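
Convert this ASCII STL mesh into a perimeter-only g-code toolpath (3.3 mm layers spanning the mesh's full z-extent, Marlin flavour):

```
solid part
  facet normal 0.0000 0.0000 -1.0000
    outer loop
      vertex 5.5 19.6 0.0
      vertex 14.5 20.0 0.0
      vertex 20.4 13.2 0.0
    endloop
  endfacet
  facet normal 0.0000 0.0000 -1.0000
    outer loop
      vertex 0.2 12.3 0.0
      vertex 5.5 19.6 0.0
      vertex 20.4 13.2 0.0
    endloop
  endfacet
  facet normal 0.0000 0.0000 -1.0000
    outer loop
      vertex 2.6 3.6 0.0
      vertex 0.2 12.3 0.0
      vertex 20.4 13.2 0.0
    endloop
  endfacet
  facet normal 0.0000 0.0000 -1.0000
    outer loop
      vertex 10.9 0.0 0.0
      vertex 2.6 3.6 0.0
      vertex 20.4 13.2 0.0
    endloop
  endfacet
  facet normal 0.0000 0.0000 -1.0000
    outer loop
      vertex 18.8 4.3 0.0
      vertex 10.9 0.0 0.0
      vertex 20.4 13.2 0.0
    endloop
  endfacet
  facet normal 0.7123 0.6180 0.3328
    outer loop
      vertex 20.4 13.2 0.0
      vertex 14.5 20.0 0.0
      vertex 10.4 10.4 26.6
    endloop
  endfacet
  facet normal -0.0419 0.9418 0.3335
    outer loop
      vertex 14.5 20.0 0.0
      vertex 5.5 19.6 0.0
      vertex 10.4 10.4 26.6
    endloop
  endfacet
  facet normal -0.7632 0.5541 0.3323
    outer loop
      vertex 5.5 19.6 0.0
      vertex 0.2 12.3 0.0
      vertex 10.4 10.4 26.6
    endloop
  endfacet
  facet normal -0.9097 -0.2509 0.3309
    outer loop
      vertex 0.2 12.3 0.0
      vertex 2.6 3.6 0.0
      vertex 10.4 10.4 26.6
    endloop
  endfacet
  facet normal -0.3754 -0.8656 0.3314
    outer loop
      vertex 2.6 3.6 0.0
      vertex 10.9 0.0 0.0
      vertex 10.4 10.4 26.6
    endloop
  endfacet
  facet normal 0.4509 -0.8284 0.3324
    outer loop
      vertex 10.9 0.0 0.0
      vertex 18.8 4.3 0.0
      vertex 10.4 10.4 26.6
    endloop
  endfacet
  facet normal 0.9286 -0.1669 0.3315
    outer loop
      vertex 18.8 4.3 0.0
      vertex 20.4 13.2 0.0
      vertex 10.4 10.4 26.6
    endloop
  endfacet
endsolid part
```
; perimeter-only toolpath
G21 ; units = mm
G90 ; absolute positioning
G28 ; home
; layer 1
G0 Z3.3
G0 X19.1 Y12.8
G1 X14.0 Y18.8
G1 X6.1 Y18.5
G1 X1.5 Y12.1
G1 X3.6 Y4.5
G1 X10.8 Y1.3
G1 X17.8 Y5.1
G1 X19.1 Y12.8
; layer 2
G0 Z6.7
G0 X17.9 Y12.5
G1 X13.5 Y17.6
G1 X6.7 Y17.3
G1 X2.8 Y11.8
G1 X4.6 Y5.3
G1 X10.8 Y2.6
G1 X16.7 Y5.8
G1 X17.9 Y12.5
; layer 3
G0 Z10.0
G0 X16.6 Y12.2
G1 X13.0 Y16.4
G1 X7.3 Y16.1
G1 X4.0 Y11.6
G1 X5.5 Y6.2
G1 X10.7 Y3.9
G1 X15.7 Y6.6
G1 X16.6 Y12.2
; layer 4
G0 Z13.3
G0 X15.4 Y11.8
G1 X12.4 Y15.2
G1 X8.0 Y15.0
G1 X5.3 Y11.4
G1 X6.5 Y7.0
G1 X10.7 Y5.2
G1 X14.6 Y7.3
G1 X15.4 Y11.8
; layer 5
G0 Z16.6
G0 X14.1 Y11.4
G1 X11.9 Y14.0
G1 X8.6 Y13.9
G1 X6.6 Y11.1
G1 X7.5 Y7.8
G1 X10.6 Y6.5
G1 X13.6 Y8.1
G1 X14.1 Y11.4
; layer 6
G0 Z20.0
G0 X12.9 Y11.1
G1 X11.4 Y12.8
G1 X9.2 Y12.7
G1 X7.9 Y10.9
G1 X8.5 Y8.7
G1 X10.5 Y7.8
G1 X12.5 Y8.9
G1 X12.9 Y11.1
; layer 7
G0 Z23.3
G0 X11.6 Y10.8
G1 X10.9 Y11.6
G1 X9.8 Y11.6
G1 X9.1 Y10.6
G1 X9.4 Y9.5
G1 X10.5 Y9.1
G1 X11.4 Y9.6
G1 X11.6 Y10.8
M2 ; end

The solid is a regular 7-sided pyramid, base circumscribed radius ≈ 10.4 mm, apex at z ≈ 26.6 mm. Slicing at Δz = 3.3 mm — 8 equal slices spanning the solid's height, so layer i sits at z = i·h/8 — gives 7 non-empty perimeters. Each is a 7-segment closed polygon; G0 lifts to the layer z and rapids to the start vertex, then G1 traces the edges. The cross-section shrinks linearly with z (the slice at the apex is degenerate and omitted).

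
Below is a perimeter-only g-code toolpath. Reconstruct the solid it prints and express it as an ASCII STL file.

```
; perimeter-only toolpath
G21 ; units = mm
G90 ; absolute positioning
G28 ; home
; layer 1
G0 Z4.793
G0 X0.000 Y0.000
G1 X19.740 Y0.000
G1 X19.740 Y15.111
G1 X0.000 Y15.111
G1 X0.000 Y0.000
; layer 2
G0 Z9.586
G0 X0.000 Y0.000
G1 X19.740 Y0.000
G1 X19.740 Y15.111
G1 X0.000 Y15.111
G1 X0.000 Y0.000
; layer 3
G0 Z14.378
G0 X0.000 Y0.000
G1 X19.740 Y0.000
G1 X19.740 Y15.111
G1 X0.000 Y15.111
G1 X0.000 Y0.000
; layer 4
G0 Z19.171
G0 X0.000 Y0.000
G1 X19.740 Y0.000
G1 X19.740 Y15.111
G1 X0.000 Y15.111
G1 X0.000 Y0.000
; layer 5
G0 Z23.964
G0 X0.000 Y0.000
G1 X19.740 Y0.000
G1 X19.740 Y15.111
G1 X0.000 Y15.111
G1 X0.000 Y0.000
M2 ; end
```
solid part
  facet normal 0.0000 0.0000 -1.0000
    outer loop
      vertex 19.740 15.111 0.000
      vertex 19.740 0.000 0.000
      vertex 0.000 0.000 0.000
    endloop
  endfacet
  facet normal 0.0000 0.0000 -1.0000
    outer loop
      vertex 0.000 15.111 0.000
      vertex 19.740 15.111 0.000
      vertex 0.000 0.000 0.000
    endloop
  endfacet
  facet normal 0.0000 0.0000 1.0000
    outer loop
      vertex 0.000 0.000 23.964
      vertex 19.740 0.000 23.964
      vertex 19.740 15.111 23.964
    endloop
  endfacet
  facet normal 0.0000 0.0000 1.0000
    outer loop
      vertex 0.000 0.000 23.964
      vertex 19.740 15.111 23.964
      vertex 0.000 15.111 23.964
    endloop
  endfacet
  facet normal 0.0000 -1.0000 0.0000
    outer loop
      vertex 0.000 0.000 0.000
      vertex 19.740 0.000 0.000
      vertex 19.740 0.000 23.964
    endloop
  endfacet
  facet normal 0.0000 -1.0000 0.0000
    outer loop
      vertex 0.000 0.000 0.000
      vertex 19.740 0.000 23.964
      vertex 0.000 0.000 23.964
    endloop
  endfacet
  facet normal 0.0000 1.0000 0.0000
    outer loop
      vertex 19.740 15.111 23.964
      vertex 19.740 15.111 0.000
      vertex 0.000 15.111 0.000
    endloop
  endfacet
  facet normal 0.0000 1.0000 0.0000
    outer loop
      vertex 0.000 15.111 23.964
      vertex 19.740 15.111 23.964
      vertex 0.000 15.111 0.000
    endloop
  endfacet
  facet normal -1.0000 0.0000 0.0000
    outer loop
      vertex 0.000 15.111 23.964
      vertex 0.000 15.111 0.000
      vertex 0.000 0.000 0.000
    endloop
  endfacet
  facet normal -1.0000 0.0000 0.0000
    outer loop
      vertex 0.000 0.000 23.964
      vertex 0.000 15.111 23.964
      vertex 0.000 0.000 0.000
    endloop
  endfacet
  facet normal 1.0000 0.0000 0.0000
    outer loop
      vertex 19.740 0.000 0.000
      vertex 19.740 15.111 0.000
      vertex 19.740 15.111 23.964
    endloop
  endfacet
  facet normal 1.0000 0.0000 0.0000
    outer loop
      vertex 19.740 0.000 0.000
      vertex 19.740 15.111 23.964
      vertex 19.740 0.000 23.964
    endloop
  endfacet
endsolid part

The G0 Z moves step by Δz≈4.793 mm. Every layer's G1 loop is the same polygon, so the solid is a straight extrusion of it from z=0 to z≈24. Closing with flat bottom and top caps and triangulating gives 12 facets — a rectangular box, roughly 19.7 × 15.1 mm footprint and 24 mm tall.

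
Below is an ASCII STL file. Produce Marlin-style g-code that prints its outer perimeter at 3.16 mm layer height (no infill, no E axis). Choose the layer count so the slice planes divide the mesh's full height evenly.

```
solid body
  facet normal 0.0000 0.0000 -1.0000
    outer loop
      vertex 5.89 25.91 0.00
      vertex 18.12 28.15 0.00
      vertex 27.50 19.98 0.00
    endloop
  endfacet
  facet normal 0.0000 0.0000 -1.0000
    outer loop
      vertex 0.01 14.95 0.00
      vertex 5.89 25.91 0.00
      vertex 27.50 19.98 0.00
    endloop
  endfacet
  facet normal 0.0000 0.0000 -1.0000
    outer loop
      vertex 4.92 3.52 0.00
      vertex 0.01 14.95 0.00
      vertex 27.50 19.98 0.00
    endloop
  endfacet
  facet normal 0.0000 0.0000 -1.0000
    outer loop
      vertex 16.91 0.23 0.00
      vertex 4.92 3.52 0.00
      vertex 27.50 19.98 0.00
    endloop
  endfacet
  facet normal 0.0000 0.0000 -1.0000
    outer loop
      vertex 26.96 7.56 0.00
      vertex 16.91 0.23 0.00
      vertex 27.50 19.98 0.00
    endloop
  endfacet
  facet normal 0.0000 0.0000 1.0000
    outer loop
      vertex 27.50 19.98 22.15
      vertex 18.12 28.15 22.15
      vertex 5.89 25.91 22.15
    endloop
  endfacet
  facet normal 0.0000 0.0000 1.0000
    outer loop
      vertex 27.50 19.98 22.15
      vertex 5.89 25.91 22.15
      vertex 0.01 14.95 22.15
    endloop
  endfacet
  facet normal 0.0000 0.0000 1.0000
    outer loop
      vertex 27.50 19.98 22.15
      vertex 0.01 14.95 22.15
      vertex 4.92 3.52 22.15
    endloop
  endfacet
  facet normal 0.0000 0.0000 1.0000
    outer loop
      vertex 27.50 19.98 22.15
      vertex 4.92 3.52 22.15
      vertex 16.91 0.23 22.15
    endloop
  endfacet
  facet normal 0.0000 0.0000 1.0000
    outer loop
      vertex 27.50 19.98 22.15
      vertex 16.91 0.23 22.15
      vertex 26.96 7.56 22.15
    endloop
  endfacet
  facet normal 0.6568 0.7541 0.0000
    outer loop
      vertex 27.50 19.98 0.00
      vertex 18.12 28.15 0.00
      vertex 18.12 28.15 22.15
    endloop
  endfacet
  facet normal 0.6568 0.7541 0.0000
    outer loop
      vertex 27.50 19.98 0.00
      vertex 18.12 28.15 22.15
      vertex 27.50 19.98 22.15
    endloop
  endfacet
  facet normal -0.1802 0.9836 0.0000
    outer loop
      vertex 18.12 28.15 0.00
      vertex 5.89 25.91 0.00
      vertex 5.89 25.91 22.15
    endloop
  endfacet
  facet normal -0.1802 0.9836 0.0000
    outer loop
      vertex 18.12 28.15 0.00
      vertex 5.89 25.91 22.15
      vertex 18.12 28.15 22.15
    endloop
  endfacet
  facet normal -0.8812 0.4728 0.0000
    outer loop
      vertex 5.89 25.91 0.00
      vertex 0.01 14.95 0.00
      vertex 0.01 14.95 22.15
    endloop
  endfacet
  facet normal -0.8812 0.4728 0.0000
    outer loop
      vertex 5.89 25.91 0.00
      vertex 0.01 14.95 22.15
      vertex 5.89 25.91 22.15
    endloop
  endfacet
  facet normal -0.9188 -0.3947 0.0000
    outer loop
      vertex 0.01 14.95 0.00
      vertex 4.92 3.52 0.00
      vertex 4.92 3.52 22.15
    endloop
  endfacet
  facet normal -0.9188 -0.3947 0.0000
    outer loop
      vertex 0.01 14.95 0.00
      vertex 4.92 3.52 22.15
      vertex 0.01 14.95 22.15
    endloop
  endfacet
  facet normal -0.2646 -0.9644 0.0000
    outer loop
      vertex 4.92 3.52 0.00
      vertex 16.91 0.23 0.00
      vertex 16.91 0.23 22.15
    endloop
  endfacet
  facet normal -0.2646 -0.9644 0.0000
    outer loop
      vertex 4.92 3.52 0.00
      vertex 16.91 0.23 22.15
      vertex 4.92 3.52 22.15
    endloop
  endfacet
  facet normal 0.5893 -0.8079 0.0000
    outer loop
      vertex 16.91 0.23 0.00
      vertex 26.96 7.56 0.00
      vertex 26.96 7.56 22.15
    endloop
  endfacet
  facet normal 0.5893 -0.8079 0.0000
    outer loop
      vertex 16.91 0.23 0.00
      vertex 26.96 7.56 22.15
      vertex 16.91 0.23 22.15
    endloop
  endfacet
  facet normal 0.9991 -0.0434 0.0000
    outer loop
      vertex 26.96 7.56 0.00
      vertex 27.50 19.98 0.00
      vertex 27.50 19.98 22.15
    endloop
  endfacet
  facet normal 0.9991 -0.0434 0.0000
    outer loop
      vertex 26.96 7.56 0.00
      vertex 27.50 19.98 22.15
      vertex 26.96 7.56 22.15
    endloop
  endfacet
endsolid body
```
; perimeter-only toolpath
G21 ; units = mm
G90 ; absolute positioning
G28 ; home
; layer 1
G0 Z3.16
G0 X27.50 Y19.98
G1 X18.12 Y28.15
G1 X5.89 Y25.91
G1 X0.01 Y14.95
G1 X4.92 Y3.52
G1 X16.91 Y0.23
G1 X26.96 Y7.56
G1 X27.50 Y19.98
; layer 2
G0 Z6.33
G0 X27.50 Y19.98
G1 X18.12 Y28.15
G1 X5.89 Y25.91
G1 X0.01 Y14.95
G1 X4.92 Y3.52
G1 X16.91 Y0.23
G1 X26.96 Y7.56
G1 X27.50 Y19.98
; layer 3
G0 Z9.49
G0 X27.50 Y19.98
G1 X18.12 Y28.15
G1 X5.89 Y25.91
G1 X0.01 Y14.95
G1 X4.92 Y3.52
G1 X16.91 Y0.23
G1 X26.96 Y7.56
G1 X27.50 Y19.98
; layer 4
G0 Z12.66
G0 X27.50 Y19.98
G1 X18.12 Y28.15
G1 X5.89 Y25.91
G1 X0.01 Y14.95
G1 X4.92 Y3.52
G1 X16.91 Y0.23
G1 X26.96 Y7.56
G1 X27.50 Y19.98
; layer 5
G0 Z15.82
G0 X27.50 Y19.98
G1 X18.12 Y28.15
G1 X5.89 Y25.91
G1 X0.01 Y14.95
G1 X4.92 Y3.52
G1 X16.91 Y0.23
G1 X26.96 Y7.56
G1 X27.50 Y19.98
; layer 6
G0 Z18.99
G0 X27.50 Y19.98
G1 X18.12 Y28.15
G1 X5.89 Y25.91
G1 X0.01 Y14.95
G1 X4.92 Y3.52
G1 X16.91 Y0.23
G1 X26.96 Y7.56
G1 X27.50 Y19.98
; layer 7
G0 Z22.15
G0 X27.50 Y19.98
G1 X18.12 Y28.15
G1 X5.89 Y25.91
G1 X0.01 Y14.95
G1 X4.92 Y3.52
G1 X16.91 Y0.23
G1 X26.96 Y7.56
G1 X27.50 Y19.98
M2 ; end

The solid is a regular 7-sided prism (a cylinder approximated with 7 flat sides), circumscribed radius ≈ 14.3 mm, height ≈ 22.1 mm. Slicing at Δz = 3.16 mm — 7 equal slices spanning the solid's height, so layer i sits at z = i·h/7 — gives 7 non-empty perimeters. Each is a 7-segment closed polygon; G0 lifts to the layer z and rapids to the start vertex, then G1 traces the edges.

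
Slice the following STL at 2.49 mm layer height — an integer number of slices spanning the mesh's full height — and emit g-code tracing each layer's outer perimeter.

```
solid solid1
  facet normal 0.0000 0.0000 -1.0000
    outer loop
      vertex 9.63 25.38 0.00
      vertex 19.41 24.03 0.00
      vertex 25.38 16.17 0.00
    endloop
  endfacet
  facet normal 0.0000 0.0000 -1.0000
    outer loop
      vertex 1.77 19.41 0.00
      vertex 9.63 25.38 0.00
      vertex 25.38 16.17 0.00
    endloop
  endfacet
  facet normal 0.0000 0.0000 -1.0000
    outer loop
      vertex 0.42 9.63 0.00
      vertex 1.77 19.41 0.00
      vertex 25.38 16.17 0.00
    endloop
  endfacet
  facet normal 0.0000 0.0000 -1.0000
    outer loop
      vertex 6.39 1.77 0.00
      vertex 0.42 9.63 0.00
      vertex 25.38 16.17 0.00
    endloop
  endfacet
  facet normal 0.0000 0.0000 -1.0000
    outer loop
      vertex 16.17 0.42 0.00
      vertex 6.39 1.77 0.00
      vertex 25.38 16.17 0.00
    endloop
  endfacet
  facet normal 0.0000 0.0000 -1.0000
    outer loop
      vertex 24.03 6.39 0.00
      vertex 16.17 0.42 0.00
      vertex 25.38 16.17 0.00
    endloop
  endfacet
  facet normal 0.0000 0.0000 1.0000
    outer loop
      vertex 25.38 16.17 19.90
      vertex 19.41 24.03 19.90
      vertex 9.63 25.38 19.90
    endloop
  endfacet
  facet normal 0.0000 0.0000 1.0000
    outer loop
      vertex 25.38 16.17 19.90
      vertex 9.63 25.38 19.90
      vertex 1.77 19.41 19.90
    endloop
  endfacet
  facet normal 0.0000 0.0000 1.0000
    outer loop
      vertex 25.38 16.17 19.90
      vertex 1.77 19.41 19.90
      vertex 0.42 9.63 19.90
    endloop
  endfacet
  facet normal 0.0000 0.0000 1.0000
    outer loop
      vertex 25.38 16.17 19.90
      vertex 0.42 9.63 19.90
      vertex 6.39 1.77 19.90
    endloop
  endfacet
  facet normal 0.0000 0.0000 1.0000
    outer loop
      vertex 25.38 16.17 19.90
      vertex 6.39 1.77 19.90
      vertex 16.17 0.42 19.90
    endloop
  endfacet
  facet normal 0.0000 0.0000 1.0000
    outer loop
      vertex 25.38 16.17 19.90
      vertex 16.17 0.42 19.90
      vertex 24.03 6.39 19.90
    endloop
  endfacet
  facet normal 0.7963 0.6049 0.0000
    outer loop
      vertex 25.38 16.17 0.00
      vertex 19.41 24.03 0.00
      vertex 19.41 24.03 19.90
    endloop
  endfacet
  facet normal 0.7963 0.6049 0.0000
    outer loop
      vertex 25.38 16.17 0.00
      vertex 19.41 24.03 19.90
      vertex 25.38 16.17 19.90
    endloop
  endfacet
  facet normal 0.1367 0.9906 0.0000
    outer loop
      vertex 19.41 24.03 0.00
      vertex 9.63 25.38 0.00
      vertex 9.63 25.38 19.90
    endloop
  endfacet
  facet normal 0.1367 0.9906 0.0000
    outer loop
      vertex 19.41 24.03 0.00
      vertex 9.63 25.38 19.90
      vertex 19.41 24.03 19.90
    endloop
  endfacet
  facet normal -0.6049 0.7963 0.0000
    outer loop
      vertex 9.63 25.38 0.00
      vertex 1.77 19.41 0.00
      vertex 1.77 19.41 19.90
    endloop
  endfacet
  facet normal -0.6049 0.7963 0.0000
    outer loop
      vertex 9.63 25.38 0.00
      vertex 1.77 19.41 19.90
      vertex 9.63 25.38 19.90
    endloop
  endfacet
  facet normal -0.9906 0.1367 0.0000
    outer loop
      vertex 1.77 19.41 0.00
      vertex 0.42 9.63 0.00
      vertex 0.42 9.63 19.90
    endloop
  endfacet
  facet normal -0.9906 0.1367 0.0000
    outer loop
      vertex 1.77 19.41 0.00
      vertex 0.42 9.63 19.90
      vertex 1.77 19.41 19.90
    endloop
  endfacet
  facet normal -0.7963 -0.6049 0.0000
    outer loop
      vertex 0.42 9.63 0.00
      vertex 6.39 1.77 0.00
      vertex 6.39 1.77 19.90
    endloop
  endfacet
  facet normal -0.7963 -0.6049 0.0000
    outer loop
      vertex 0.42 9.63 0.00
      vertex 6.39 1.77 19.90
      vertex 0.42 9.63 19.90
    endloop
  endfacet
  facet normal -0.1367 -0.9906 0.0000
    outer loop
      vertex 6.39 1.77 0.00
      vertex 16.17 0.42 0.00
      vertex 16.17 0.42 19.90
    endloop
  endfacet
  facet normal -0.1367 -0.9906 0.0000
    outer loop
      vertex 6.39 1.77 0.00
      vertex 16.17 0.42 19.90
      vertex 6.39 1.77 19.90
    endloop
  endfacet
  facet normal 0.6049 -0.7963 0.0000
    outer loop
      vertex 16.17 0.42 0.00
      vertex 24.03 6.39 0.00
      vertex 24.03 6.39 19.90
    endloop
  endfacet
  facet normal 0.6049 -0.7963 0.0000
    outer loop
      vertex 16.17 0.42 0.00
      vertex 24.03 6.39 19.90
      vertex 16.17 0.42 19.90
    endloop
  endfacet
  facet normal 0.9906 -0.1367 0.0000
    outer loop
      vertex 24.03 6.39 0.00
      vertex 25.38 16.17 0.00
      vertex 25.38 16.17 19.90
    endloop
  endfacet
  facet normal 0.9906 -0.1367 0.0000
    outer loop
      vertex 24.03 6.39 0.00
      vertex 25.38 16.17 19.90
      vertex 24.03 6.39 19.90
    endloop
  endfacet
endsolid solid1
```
; perimeter-only toolpath
G21 ; units = mm
G90 ; absolute positioning
G28 ; home
; layer 1
G0 Z2.49
G0 X25.38 Y16.17
G1 X19.41 Y24.03
G1 X9.63 Y25.38
G1 X1.77 Y19.41
G1 X0.42 Y9.63
G1 X6.39 Y1.77
G1 X16.17 Y0.42
G1 X24.03 Y6.39
G1 X25.38 Y16.17
; layer 2
G0 Z4.97
G0 X25.38 Y16.17
G1 X19.41 Y24.03
G1 X9.63 Y25.38
G1 X1.77 Y19.41
G1 X0.42 Y9.63
G1 X6.39 Y1.77
G1 X16.17 Y0.42
G1 X24.03 Y6.39
G1 X25.38 Y16.17
; layer 3
G0 Z7.46
G0 X25.38 Y16.17
G1 X19.41 Y24.03
G1 X9.63 Y25.38
G1 X1.77 Y19.41
G1 X0.42 Y9.63
G1 X6.39 Y1.77
G1 X16.17 Y0.42
G1 X24.03 Y6.39
G1 X25.38 Y16.17
; layer 4
G0 Z9.95
G0 X25.38 Y16.17
G1 X19.41 Y24.03
G1 X9.63 Y25.38
G1 X1.77 Y19.41
G1 X0.42 Y9.63
G1 X6.39 Y1.77
G1 X16.17 Y0.42
G1 X24.03 Y6.39
G1 X25.38 Y16.17
; layer 5
G0 Z12.44
G0 X25.38 Y16.17
G1 X19.41 Y24.03
G1 X9.63 Y25.38
G1 X1.77 Y19.41
G1 X0.42 Y9.63
G1 X6.39 Y1.77
G1 X16.17 Y0.42
G1 X24.03 Y6.39
G1 X25.38 Y16.17
; layer 6
G0 Z14.92
G0 X25.38 Y16.17
G1 X19.41 Y24.03
G1 X9.63 Y25.38
G1 X1.77 Y19.41
G1 X0.42 Y9.63
G1 X6.39 Y1.77
G1 X16.17 Y0.42
G1 X24.03 Y6.39
G1 X25.38 Y16.17
; layer 7
G0 Z17.41
G0 X25.38 Y16.17
G1 X19.41 Y24.03
G1 X9.63 Y25.38
G1 X1.77 Y19.41
G1 X0.42 Y9.63
G1 X6.39 Y1.77
G1 X16.17 Y0.42
G1 X24.03 Y6.39
G1 X25.38 Y16.17
; layer 8
G0 Z19.90
G0 X25.38 Y16.17
G1 X19.41 Y24.03
G1 X9.63 Y25.38
G1 X1.77 Y19.41
G1 X0.42 Y9.63
G1 X6.39 Y1.77
G1 X16.17 Y0.42
G1 X24.03 Y6.39
G1 X25.38 Y16.17
M2 ; end

The solid is a regular 8-sided prism (a cylinder approximated with 8 flat sides), circumscribed radius ≈ 12.9 mm, height ≈ 19.9 mm. Slicing at Δz = 2.49 mm — 8 equal slices spanning the solid's height, so layer i sits at z = i·h/8 — gives 8 non-empty perimeters. Each is a 8-segment closed polygon; G0 lifts to the layer z and rapids to the start vertex, then G1 traces the edges.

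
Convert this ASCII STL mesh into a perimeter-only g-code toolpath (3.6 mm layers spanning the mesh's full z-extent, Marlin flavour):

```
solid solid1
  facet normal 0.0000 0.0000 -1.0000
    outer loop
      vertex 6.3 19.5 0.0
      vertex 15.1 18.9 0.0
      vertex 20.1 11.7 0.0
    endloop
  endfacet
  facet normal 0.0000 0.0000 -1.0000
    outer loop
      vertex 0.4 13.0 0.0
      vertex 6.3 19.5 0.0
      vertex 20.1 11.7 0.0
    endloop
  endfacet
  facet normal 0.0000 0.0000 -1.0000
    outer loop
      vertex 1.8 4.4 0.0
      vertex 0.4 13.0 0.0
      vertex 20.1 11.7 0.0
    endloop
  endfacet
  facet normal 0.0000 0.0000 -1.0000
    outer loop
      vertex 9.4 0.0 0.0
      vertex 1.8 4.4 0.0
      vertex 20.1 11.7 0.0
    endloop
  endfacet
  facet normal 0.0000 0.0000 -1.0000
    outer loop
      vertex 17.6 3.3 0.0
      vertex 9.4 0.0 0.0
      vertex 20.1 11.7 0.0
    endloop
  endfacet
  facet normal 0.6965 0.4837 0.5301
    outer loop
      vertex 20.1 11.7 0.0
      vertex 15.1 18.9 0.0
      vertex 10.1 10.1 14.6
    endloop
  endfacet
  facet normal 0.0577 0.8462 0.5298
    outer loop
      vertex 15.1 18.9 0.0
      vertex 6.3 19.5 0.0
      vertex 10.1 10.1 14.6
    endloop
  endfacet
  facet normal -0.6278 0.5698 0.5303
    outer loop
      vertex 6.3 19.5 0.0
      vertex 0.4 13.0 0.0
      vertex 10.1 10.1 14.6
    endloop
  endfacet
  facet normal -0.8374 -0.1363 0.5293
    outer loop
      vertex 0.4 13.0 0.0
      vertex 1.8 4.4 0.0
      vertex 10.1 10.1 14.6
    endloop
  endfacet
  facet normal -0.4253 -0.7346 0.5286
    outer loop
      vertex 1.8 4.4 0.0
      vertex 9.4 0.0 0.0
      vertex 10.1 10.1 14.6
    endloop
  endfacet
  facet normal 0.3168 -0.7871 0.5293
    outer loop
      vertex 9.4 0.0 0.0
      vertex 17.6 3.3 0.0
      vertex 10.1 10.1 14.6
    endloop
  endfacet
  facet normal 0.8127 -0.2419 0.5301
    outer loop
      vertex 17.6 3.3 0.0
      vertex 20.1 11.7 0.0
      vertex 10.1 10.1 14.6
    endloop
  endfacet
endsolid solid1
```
; perimeter-only toolpath
G21 ; units = mm
G90 ; absolute positioning
G28 ; home
; layer 1
G0 Z3.6
G0 X17.6 Y11.3
G1 X13.8 Y16.7
G1 X7.2 Y17.1
G1 X2.8 Y12.3
G1 X3.9 Y5.8
G1 X9.6 Y2.5
G1 X15.7 Y5.0
G1 X17.6 Y11.3
; layer 2
G0 Z7.3
G0 X15.1 Y10.9
G1 X12.6 Y14.5
G1 X8.2 Y14.8
G1 X5.2 Y11.6
G1 X6.0 Y7.2
G1 X9.8 Y5.0
G1 X13.9 Y6.7
G1 X15.1 Y10.9
; layer 3
G0 Z10.9
G0 X12.6 Y10.5
G1 X11.3 Y12.3
G1 X9.1 Y12.4
G1 X7.7 Y10.8
G1 X8.0 Y8.7
G1 X9.9 Y7.6
G1 X12.0 Y8.4
G1 X12.6 Y10.5
M2 ; end

The solid is a regular 7-sided pyramid, base circumscribed radius ≈ 10.1 mm, apex at z ≈ 14.6 mm. Slicing at Δz = 3.6 mm — 4 equal slices spanning the solid's height, so layer i sits at z = i·h/4 — gives 3 non-empty perimeters. Each is a 7-segment closed polygon; G0 lifts to the layer z and rapids to the start vertex, then G1 traces the edges. The cross-section shrinks linearly with z (the slice at the apex is degenerate and omitted).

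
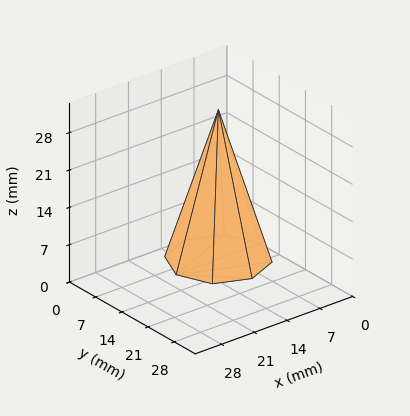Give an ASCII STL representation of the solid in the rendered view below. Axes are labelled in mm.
Reading the render: the shape is a regular 8-sided pyramid, base circumscribed radius ≈ 9 mm, apex at z ≈ 28 mm (dimensions read to the nearest mm from the axis ticks). For the STL, each face is triangulated and given an outward normal.

solid part
  facet normal 0.0000 0.0000 -1.0000
    outer loop
      vertex 9.00 18.00 0.00
      vertex 15.36 15.36 0.00
      vertex 18.00 9.00 0.00
    endloop
  endfacet
  facet normal 0.0000 0.0000 -1.0000
    outer loop
      vertex 2.64 15.36 0.00
      vertex 9.00 18.00 0.00
      vertex 18.00 9.00 0.00
    endloop
  endfacet
  facet normal 0.0000 0.0000 -1.0000
    outer loop
      vertex 0.00 9.00 0.00
      vertex 2.64 15.36 0.00
      vertex 18.00 9.00 0.00
    endloop
  endfacet
  facet normal 0.0000 0.0000 -1.0000
    outer loop
      vertex 2.64 2.64 0.00
      vertex 0.00 9.00 0.00
      vertex 18.00 9.00 0.00
    endloop
  endfacet
  facet normal 0.0000 0.0000 -1.0000
    outer loop
      vertex 9.00 0.00 0.00
      vertex 2.64 2.64 0.00
      vertex 18.00 9.00 0.00
    endloop
  endfacet
  facet normal 0.0000 0.0000 -1.0000
    outer loop
      vertex 15.36 2.64 0.00
      vertex 9.00 0.00 0.00
      vertex 18.00 9.00 0.00
    endloop
  endfacet
  facet normal 0.8854 0.3675 0.2846
    outer loop
      vertex 18.00 9.00 0.00
      vertex 15.36 15.36 0.00
      vertex 9.00 9.00 28.00
    endloop
  endfacet
  facet normal 0.3675 0.8854 0.2846
    outer loop
      vertex 15.36 15.36 0.00
      vertex 9.00 18.00 0.00
      vertex 9.00 9.00 28.00
    endloop
  endfacet
  facet normal -0.3675 0.8854 0.2846
    outer loop
      vertex 9.00 18.00 0.00
      vertex 2.64 15.36 0.00
      vertex 9.00 9.00 28.00
    endloop
  endfacet
  facet normal -0.8854 0.3675 0.2846
    outer loop
      vertex 2.64 15.36 0.00
      vertex 0.00 9.00 0.00
      vertex 9.00 9.00 28.00
    endloop
  endfacet
  facet normal -0.8854 -0.3675 0.2846
    outer loop
      vertex 0.00 9.00 0.00
      vertex 2.64 2.64 0.00
      vertex 9.00 9.00 28.00
    endloop
  endfacet
  facet normal -0.3675 -0.8854 0.2846
    outer loop
      vertex 2.64 2.64 0.00
      vertex 9.00 0.00 0.00
      vertex 9.00 9.00 28.00
    endloop
  endfacet
  facet normal 0.3675 -0.8854 0.2846
    outer loop
      vertex 9.00 0.00 0.00
      vertex 15.36 2.64 0.00
      vertex 9.00 9.00 28.00
    endloop
  endfacet
  facet normal 0.8854 -0.3675 0.2846
    outer loop
      vertex 15.36 2.64 0.00
      vertex 18.00 9.00 0.00
      vertex 9.00 9.00 28.00
    endloop
  endfacet
endsolid part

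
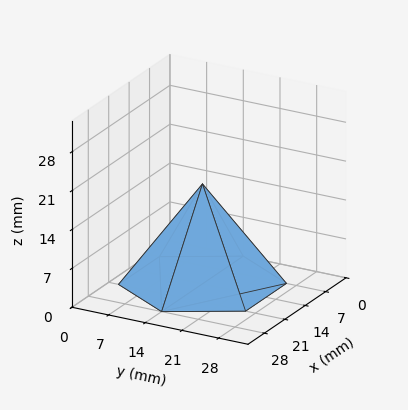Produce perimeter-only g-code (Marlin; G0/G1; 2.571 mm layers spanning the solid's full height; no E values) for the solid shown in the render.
Reading the render: the shape is a regular 6-sided pyramid, base circumscribed radius ≈ 14 mm, apex at z ≈ 18 mm (dimensions read to the nearest mm from the axis ticks). For the g-code, the solid's height is divided into equal slices at the stated Δz and each level perimeter traced with G1 moves after a G0 lift.

; perimeter-only toolpath
G21 ; units = mm
G90 ; absolute positioning
G28 ; home
; layer 1
G0 Z2.571
G0 X26.000 Y14.000
G1 X20.000 Y24.392
G1 X8.000 Y24.392
G1 X2.000 Y14.000
G1 X8.000 Y3.608
G1 X20.000 Y3.608
G1 X26.000 Y14.000
; layer 2
G0 Z5.143
G0 X24.000 Y14.000
G1 X19.000 Y22.660
G1 X9.000 Y22.660
G1 X4.000 Y14.000
G1 X9.000 Y5.340
G1 X19.000 Y5.340
G1 X24.000 Y14.000
; layer 3
G0 Z7.714
G0 X22.000 Y14.000
G1 X18.000 Y20.928
G1 X10.000 Y20.928
G1 X6.000 Y14.000
G1 X10.000 Y7.072
G1 X18.000 Y7.072
G1 X22.000 Y14.000
; layer 4
G0 Z10.286
G0 X20.000 Y14.000
G1 X17.000 Y19.196
G1 X11.000 Y19.196
G1 X8.000 Y14.000
G1 X11.000 Y8.804
G1 X17.000 Y8.804
G1 X20.000 Y14.000
; layer 5
G0 Z12.857
G0 X18.000 Y14.000
G1 X16.000 Y17.464
G1 X12.000 Y17.464
G1 X10.000 Y14.000
G1 X12.000 Y10.536
G1 X16.000 Y10.536
G1 X18.000 Y14.000
; layer 6
G0 Z15.429
G0 X16.000 Y14.000
G1 X15.000 Y15.732
G1 X13.000 Y15.732
G1 X12.000 Y14.000
G1 X13.000 Y12.268
G1 X15.000 Y12.268
G1 X16.000 Y14.000
M2 ; end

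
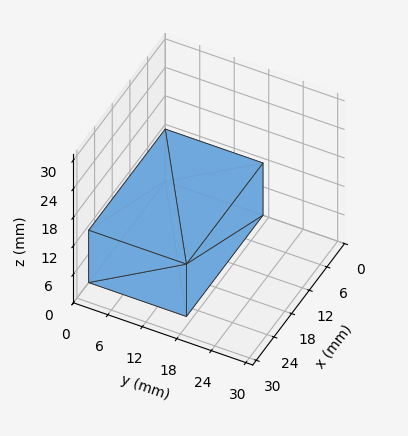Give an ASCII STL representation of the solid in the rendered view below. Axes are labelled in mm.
Reading the render: the shape is a rectangular box, roughly 26 × 17 mm footprint and 11 mm tall (dimensions read to the nearest mm from the axis ticks). For the STL, each face is triangulated and given an outward normal.

solid part
  facet normal 0.0000 0.0000 -1.0000
    outer loop
      vertex 26.000 17.000 0.000
      vertex 26.000 0.000 0.000
      vertex 0.000 0.000 0.000
    endloop
  endfacet
  facet normal 0.0000 0.0000 -1.0000
    outer loop
      vertex 0.000 17.000 0.000
      vertex 26.000 17.000 0.000
      vertex 0.000 0.000 0.000
    endloop
  endfacet
  facet normal 0.0000 0.0000 1.0000
    outer loop
      vertex 0.000 0.000 11.000
      vertex 26.000 0.000 11.000
      vertex 26.000 17.000 11.000
    endloop
  endfacet
  facet normal 0.0000 0.0000 1.0000
    outer loop
      vertex 0.000 0.000 11.000
      vertex 26.000 17.000 11.000
      vertex 0.000 17.000 11.000
    endloop
  endfacet
  facet normal 0.0000 -1.0000 0.0000
    outer loop
      vertex 0.000 0.000 0.000
      vertex 26.000 0.000 0.000
      vertex 26.000 0.000 11.000
    endloop
  endfacet
  facet normal 0.0000 -1.0000 0.0000
    outer loop
      vertex 0.000 0.000 0.000
      vertex 26.000 0.000 11.000
      vertex 0.000 0.000 11.000
    endloop
  endfacet
  facet normal 0.0000 1.0000 0.0000
    outer loop
      vertex 26.000 17.000 11.000
      vertex 26.000 17.000 0.000
      vertex 0.000 17.000 0.000
    endloop
  endfacet
  facet normal 0.0000 1.0000 0.0000
    outer loop
      vertex 0.000 17.000 11.000
      vertex 26.000 17.000 11.000
      vertex 0.000 17.000 0.000
    endloop
  endfacet
  facet normal -1.0000 0.0000 0.0000
    outer loop
      vertex 0.000 17.000 11.000
      vertex 0.000 17.000 0.000
      vertex 0.000 0.000 0.000
    endloop
  endfacet
  facet normal -1.0000 0.0000 0.0000
    outer loop
      vertex 0.000 0.000 11.000
      vertex 0.000 17.000 11.000
      vertex 0.000 0.000 0.000
    endloop
  endfacet
  facet normal 1.0000 0.0000 0.0000
    outer loop
      vertex 26.000 0.000 0.000
      vertex 26.000 17.000 0.000
      vertex 26.000 17.000 11.000
    endloop
  endfacet
  facet normal 1.0000 0.0000 0.0000
    outer loop
      vertex 26.000 0.000 0.000
      vertex 26.000 17.000 11.000
      vertex 26.000 0.000 11.000
    endloop
  endfacet
endsolid part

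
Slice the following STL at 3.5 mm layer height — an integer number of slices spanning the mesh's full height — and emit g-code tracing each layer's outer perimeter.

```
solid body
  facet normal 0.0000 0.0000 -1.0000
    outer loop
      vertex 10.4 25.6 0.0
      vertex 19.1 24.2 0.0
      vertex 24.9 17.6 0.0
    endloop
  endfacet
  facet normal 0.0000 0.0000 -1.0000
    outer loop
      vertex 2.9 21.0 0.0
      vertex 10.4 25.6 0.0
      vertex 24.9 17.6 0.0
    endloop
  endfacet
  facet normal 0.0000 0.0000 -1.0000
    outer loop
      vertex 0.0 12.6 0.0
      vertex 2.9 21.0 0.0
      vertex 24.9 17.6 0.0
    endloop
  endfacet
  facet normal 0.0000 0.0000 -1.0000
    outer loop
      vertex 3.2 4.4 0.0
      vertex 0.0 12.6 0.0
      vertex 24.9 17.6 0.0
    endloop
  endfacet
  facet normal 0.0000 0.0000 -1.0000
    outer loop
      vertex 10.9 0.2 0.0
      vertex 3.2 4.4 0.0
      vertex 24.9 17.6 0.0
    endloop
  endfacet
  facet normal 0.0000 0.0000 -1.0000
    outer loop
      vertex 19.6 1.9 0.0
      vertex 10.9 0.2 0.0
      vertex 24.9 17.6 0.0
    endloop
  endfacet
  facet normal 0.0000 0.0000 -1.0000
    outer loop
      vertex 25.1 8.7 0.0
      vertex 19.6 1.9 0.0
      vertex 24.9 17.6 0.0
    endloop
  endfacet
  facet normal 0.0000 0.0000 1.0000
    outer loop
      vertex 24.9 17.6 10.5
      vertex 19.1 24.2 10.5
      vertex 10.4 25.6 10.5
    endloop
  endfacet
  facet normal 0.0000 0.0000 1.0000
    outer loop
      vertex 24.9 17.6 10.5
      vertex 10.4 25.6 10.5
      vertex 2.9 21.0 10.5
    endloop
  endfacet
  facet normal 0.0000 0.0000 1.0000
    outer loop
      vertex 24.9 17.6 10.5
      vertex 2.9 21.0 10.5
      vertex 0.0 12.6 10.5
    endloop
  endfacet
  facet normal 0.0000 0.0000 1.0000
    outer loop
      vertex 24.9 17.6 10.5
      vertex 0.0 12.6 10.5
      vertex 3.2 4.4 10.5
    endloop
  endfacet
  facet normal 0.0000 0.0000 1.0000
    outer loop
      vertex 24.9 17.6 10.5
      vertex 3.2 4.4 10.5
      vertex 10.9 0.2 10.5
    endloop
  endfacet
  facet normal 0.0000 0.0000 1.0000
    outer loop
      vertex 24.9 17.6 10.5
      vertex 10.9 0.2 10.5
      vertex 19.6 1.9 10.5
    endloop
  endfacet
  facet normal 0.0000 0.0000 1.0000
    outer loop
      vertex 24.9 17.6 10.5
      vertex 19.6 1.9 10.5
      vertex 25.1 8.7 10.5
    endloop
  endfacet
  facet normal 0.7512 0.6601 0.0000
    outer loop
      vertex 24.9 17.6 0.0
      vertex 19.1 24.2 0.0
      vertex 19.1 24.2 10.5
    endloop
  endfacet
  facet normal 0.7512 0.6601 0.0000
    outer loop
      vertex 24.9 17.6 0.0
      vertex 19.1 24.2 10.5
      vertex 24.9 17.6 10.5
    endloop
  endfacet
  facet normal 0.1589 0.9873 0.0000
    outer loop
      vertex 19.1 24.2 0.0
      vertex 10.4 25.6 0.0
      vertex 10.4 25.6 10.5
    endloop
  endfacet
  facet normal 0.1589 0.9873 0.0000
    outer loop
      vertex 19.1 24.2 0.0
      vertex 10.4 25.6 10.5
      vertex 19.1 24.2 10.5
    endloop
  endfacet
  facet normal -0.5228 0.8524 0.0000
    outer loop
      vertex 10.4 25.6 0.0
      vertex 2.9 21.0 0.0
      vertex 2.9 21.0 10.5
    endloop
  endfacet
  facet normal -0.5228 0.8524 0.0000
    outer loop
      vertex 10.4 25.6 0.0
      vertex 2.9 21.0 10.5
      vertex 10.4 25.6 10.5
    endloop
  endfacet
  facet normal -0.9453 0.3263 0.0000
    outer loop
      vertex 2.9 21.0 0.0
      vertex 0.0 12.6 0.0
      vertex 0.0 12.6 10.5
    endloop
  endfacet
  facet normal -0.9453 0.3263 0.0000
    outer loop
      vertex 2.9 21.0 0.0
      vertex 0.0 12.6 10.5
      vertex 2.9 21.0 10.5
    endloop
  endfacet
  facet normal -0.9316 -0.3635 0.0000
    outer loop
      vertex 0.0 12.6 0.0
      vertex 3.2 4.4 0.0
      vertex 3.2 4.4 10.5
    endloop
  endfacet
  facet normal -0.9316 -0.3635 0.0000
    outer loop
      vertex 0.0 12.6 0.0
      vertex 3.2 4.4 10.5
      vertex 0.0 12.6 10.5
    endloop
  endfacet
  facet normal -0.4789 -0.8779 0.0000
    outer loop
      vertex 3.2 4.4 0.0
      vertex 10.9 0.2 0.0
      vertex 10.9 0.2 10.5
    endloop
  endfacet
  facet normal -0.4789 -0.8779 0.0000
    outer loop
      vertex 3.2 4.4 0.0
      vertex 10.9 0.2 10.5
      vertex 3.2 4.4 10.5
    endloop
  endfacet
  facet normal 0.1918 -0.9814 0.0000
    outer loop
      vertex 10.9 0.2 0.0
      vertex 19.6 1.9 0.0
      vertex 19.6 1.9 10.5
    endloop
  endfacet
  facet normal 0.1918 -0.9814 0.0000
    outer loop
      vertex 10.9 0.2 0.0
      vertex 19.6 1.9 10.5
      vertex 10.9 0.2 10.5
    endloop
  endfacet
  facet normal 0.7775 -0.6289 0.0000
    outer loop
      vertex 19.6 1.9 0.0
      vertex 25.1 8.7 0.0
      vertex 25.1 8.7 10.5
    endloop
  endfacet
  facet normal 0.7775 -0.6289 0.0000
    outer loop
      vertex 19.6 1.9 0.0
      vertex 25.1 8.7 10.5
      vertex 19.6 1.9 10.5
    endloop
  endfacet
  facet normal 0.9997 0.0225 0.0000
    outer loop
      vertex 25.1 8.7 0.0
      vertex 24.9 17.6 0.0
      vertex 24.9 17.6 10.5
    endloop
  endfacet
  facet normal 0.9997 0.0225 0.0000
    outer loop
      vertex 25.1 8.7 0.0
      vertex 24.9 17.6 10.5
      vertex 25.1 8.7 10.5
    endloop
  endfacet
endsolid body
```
; perimeter-only toolpath
G21 ; units = mm
G90 ; absolute positioning
G28 ; home
; layer 1
G0 Z3.5
G0 X24.9 Y17.6
G1 X19.1 Y24.2
G1 X10.4 Y25.6
G1 X2.9 Y21.0
G1 X0.0 Y12.6
G1 X3.2 Y4.4
G1 X10.9 Y0.2
G1 X19.6 Y1.9
G1 X25.1 Y8.7
G1 X24.9 Y17.6
; layer 2
G0 Z7.0
G0 X24.9 Y17.6
G1 X19.1 Y24.2
G1 X10.4 Y25.6
G1 X2.9 Y21.0
G1 X0.0 Y12.6
G1 X3.2 Y4.4
G1 X10.9 Y0.2
G1 X19.6 Y1.9
G1 X25.1 Y8.7
G1 X24.9 Y17.6
; layer 3
G0 Z10.5
G0 X24.9 Y17.6
G1 X19.1 Y24.2
G1 X10.4 Y25.6
G1 X2.9 Y21.0
G1 X0.0 Y12.6
G1 X3.2 Y4.4
G1 X10.9 Y0.2
G1 X19.6 Y1.9
G1 X25.1 Y8.7
G1 X24.9 Y17.6
M2 ; end

The solid is a regular 9-sided prism (a cylinder approximated with 9 flat sides), circumscribed radius ≈ 12.9 mm, height ≈ 10.5 mm. Slicing at Δz = 3.5 mm — 3 equal slices spanning the solid's height, so layer i sits at z = i·h/3 — gives 3 non-empty perimeters. Each is a 9-segment closed polygon; G0 lifts to the layer z and rapids to the start vertex, then G1 traces the edges.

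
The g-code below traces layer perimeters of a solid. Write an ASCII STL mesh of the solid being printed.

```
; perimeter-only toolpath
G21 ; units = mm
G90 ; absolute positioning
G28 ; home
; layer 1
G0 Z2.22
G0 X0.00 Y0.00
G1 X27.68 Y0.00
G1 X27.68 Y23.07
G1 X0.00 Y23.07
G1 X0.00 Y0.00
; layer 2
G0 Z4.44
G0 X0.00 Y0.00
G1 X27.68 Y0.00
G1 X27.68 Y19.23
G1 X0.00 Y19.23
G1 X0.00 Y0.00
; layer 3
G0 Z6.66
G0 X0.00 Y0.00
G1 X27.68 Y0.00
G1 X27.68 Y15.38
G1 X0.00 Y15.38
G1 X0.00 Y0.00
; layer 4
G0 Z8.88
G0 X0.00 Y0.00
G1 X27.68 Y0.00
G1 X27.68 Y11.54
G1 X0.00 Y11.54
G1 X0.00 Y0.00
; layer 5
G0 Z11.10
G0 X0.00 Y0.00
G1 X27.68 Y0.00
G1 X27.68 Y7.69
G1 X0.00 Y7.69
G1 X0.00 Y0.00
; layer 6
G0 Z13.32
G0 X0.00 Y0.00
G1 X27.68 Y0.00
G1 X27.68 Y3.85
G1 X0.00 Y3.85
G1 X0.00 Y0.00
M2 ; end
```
solid part
  facet normal 0.0000 0.0000 -1.0000
    outer loop
      vertex 27.68 26.92 0.00
      vertex 27.68 0.00 0.00
      vertex 0.00 0.00 0.00
    endloop
  endfacet
  facet normal 0.0000 0.0000 -1.0000
    outer loop
      vertex 0.00 26.92 0.00
      vertex 27.68 26.92 0.00
      vertex 0.00 0.00 0.00
    endloop
  endfacet
  facet normal 0.0000 -1.0000 0.0000
    outer loop
      vertex 0.00 0.00 0.00
      vertex 27.68 0.00 0.00
      vertex 27.68 0.00 15.54
    endloop
  endfacet
  facet normal 0.0000 -1.0000 0.0000
    outer loop
      vertex 0.00 0.00 0.00
      vertex 27.68 0.00 15.54
      vertex 0.00 0.00 15.54
    endloop
  endfacet
  facet normal 0.0000 0.4999 0.8661
    outer loop
      vertex 0.00 0.00 15.54
      vertex 27.68 0.00 15.54
      vertex 27.68 26.92 0.00
    endloop
  endfacet
  facet normal 0.0000 0.4999 0.8661
    outer loop
      vertex 0.00 0.00 15.54
      vertex 27.68 26.92 0.00
      vertex 0.00 26.92 0.00
    endloop
  endfacet
  facet normal -1.0000 0.0000 0.0000
    outer loop
      vertex 0.00 0.00 15.54
      vertex 0.00 26.92 0.00
      vertex 0.00 0.00 0.00
    endloop
  endfacet
  facet normal 1.0000 0.0000 0.0000
    outer loop
      vertex 27.68 0.00 0.00
      vertex 27.68 26.92 0.00
      vertex 27.68 0.00 15.54
    endloop
  endfacet
endsolid part

The G0 Z moves step by Δz≈2.22 mm. The G1 loops shrink linearly with z, so the solid tapers from its base footprint up to z≈15.5. Closing with a flat bottom cap and the tapered top and triangulating gives 8 facets — a wedge (ramp): 27.7 × 26.9 mm base, rising to 15.5 mm along the y=0 edge and sloping linearly to z=0 at y=26.9.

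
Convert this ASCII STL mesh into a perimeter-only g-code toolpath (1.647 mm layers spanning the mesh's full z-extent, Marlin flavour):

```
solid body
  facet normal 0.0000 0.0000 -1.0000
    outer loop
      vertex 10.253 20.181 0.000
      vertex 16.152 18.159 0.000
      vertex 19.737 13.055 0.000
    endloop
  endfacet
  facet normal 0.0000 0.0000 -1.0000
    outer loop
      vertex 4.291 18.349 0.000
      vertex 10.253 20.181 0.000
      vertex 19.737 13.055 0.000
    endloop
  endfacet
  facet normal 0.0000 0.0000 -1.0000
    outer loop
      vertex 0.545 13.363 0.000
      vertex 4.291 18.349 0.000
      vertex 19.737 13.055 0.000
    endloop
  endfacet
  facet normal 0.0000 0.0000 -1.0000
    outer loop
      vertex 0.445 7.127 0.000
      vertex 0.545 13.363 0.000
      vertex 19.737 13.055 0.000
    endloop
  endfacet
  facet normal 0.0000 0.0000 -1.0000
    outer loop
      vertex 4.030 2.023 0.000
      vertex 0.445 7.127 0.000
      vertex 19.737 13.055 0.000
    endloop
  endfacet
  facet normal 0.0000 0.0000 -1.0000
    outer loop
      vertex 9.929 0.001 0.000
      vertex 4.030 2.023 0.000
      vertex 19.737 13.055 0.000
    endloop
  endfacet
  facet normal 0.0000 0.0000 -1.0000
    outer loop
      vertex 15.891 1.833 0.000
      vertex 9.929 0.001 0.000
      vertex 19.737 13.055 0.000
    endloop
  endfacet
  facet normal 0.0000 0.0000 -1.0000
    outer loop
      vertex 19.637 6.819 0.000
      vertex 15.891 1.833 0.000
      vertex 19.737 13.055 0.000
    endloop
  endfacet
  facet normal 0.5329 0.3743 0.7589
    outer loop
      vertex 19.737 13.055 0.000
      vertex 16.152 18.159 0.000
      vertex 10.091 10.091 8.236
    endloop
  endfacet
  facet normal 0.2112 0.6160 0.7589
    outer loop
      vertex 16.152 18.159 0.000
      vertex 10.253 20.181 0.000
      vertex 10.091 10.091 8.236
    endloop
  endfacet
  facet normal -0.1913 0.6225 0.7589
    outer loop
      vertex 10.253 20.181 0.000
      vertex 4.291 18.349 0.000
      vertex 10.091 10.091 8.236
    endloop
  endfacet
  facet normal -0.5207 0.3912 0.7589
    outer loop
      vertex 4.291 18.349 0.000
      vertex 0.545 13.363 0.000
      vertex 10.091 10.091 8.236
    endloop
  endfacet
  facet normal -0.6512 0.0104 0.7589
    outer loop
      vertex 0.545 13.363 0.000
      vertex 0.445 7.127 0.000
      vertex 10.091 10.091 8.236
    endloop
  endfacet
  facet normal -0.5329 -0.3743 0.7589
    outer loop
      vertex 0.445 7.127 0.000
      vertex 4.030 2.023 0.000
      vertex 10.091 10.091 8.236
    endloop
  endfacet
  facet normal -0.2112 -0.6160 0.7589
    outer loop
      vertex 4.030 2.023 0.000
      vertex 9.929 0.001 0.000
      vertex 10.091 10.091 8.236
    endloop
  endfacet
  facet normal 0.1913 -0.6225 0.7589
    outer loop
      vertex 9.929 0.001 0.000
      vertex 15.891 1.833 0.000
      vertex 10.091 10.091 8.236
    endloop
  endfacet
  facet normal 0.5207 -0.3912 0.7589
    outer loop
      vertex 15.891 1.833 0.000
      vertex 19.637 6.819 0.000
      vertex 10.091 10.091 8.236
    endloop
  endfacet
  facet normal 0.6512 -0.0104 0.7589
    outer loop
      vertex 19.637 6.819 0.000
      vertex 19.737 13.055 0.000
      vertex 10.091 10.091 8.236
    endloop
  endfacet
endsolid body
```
; perimeter-only toolpath
G21 ; units = mm
G90 ; absolute positioning
G28 ; home
; layer 1
G0 Z1.647
G0 X17.808 Y12.462
G1 X14.940 Y16.545
G1 X10.221 Y18.163
G1 X5.451 Y16.697
G1 X2.454 Y12.709
G1 X2.374 Y7.720
G1 X5.242 Y3.637
G1 X9.961 Y2.019
G1 X14.731 Y3.485
G1 X17.728 Y7.473
G1 X17.808 Y12.462
; layer 2
G0 Z3.294
G0 X15.879 Y11.869
G1 X13.728 Y14.932
G1 X10.188 Y16.145
G1 X6.611 Y15.046
G1 X4.363 Y12.054
G1 X4.303 Y8.313
G1 X6.454 Y5.250
G1 X9.994 Y4.037
G1 X13.571 Y5.136
G1 X15.819 Y8.128
G1 X15.879 Y11.869
; layer 3
G0 Z4.942
G0 X13.949 Y11.277
G1 X12.515 Y13.318
G1 X10.156 Y14.127
G1 X7.771 Y13.394
G1 X6.273 Y11.400
G1 X6.233 Y8.905
G1 X7.667 Y6.864
G1 X10.026 Y6.055
G1 X12.411 Y6.788
G1 X13.909 Y8.782
G1 X13.949 Y11.277
; layer 4
G0 Z6.589
G0 X12.020 Y10.684
G1 X11.303 Y11.705
G1 X10.123 Y12.109
G1 X8.931 Y11.743
G1 X8.182 Y10.745
G1 X8.162 Y9.498
G1 X8.879 Y8.477
G1 X10.059 Y8.073
G1 X11.251 Y8.439
G1 X12.000 Y9.437
G1 X12.020 Y10.684
M2 ; end

The solid is a regular 10-sided pyramid, base circumscribed radius ≈ 10.1 mm, apex at z ≈ 8.24 mm. Slicing at Δz = 1.647 mm — 5 equal slices spanning the solid's height, so layer i sits at z = i·h/5 — gives 4 non-empty perimeters. Each is a 10-segment closed polygon; G0 lifts to the layer z and rapids to the start vertex, then G1 traces the edges. The cross-section shrinks linearly with z (the slice at the apex is degenerate and omitted).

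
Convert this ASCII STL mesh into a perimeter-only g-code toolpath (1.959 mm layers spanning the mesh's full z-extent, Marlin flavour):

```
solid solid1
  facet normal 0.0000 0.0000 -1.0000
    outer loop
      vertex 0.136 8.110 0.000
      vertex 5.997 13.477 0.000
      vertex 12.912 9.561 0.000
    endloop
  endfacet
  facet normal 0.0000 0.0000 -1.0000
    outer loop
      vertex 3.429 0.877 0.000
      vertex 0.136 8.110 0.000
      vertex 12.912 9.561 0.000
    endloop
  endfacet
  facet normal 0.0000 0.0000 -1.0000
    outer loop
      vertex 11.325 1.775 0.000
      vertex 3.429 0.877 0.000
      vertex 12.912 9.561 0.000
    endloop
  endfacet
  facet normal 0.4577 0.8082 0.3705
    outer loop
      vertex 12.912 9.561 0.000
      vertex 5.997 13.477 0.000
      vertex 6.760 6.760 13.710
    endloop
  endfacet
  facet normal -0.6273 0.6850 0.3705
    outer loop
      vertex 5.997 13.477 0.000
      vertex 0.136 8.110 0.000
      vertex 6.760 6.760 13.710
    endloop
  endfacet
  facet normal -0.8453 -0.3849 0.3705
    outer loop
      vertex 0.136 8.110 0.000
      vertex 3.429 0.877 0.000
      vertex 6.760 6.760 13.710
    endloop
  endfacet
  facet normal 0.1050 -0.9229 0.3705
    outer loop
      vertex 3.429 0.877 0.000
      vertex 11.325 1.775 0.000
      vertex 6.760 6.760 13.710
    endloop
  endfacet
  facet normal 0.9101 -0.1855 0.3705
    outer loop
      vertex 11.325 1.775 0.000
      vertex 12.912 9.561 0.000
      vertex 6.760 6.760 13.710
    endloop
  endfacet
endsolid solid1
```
; perimeter-only toolpath
G21 ; units = mm
G90 ; absolute positioning
G28 ; home
; layer 1
G0 Z1.959
G0 X12.033 Y9.161
G1 X6.106 Y12.517
G1 X1.082 Y7.917
G1 X3.905 Y1.717
G1 X10.673 Y2.487
G1 X12.033 Y9.161
; layer 2
G0 Z3.917
G0 X11.154 Y8.761
G1 X6.215 Y11.558
G1 X2.029 Y7.724
G1 X4.381 Y2.558
G1 X10.021 Y3.199
G1 X11.154 Y8.761
; layer 3
G0 Z5.876
G0 X10.275 Y8.361
G1 X6.324 Y10.598
G1 X2.975 Y7.531
G1 X4.857 Y3.398
G1 X9.369 Y3.911
G1 X10.275 Y8.361
; layer 4
G0 Z7.834
G0 X9.397 Y7.960
G1 X6.433 Y9.639
G1 X3.921 Y7.339
G1 X5.332 Y4.239
G1 X8.716 Y4.624
G1 X9.397 Y7.960
; layer 5
G0 Z9.793
G0 X8.518 Y7.560
G1 X6.542 Y8.679
G1 X4.867 Y7.146
G1 X5.808 Y5.079
G1 X8.064 Y5.336
G1 X8.518 Y7.560
; layer 6
G0 Z11.751
G0 X7.639 Y7.160
G1 X6.651 Y7.720
G1 X5.814 Y6.953
G1 X6.284 Y5.920
G1 X7.412 Y6.048
G1 X7.639 Y7.160
M2 ; end

The solid is a regular 5-sided pyramid, base circumscribed radius ≈ 6.76 mm, apex at z ≈ 13.7 mm. Slicing at Δz = 1.959 mm — 7 equal slices spanning the solid's height, so layer i sits at z = i·h/7 — gives 6 non-empty perimeters. Each is a 5-segment closed polygon; G0 lifts to the layer z and rapids to the start vertex, then G1 traces the edges. The cross-section shrinks linearly with z (the slice at the apex is degenerate and omitted).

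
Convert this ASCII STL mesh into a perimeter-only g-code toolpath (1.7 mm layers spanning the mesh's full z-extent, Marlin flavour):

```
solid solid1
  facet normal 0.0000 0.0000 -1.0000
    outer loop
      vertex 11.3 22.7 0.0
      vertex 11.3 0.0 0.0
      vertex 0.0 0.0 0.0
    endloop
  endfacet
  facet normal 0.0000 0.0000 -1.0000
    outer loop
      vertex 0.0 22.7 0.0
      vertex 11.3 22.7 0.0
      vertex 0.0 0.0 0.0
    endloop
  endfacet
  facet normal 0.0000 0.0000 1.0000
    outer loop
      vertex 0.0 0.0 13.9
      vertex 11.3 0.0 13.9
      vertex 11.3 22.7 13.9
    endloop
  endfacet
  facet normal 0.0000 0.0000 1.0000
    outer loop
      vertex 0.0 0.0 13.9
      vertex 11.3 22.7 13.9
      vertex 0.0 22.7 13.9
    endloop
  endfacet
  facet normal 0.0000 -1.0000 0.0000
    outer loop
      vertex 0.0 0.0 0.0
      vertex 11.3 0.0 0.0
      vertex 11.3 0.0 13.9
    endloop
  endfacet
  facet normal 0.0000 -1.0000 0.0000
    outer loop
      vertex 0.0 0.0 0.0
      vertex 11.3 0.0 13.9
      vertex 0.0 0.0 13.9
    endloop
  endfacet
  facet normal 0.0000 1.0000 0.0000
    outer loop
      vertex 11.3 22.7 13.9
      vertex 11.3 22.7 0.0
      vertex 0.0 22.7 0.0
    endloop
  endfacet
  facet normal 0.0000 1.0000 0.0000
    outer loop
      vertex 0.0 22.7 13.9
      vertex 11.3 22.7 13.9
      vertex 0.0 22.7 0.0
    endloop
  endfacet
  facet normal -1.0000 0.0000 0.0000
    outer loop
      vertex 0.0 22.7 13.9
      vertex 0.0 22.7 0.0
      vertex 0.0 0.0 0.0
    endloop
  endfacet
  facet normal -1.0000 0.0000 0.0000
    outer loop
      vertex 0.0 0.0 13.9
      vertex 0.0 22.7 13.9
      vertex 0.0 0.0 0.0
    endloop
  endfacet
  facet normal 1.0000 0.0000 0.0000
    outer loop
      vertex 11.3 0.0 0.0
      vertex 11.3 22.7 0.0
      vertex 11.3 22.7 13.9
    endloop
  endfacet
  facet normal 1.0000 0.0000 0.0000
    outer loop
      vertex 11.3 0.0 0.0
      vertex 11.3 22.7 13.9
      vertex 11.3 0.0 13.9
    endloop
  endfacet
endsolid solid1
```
; perimeter-only toolpath
G21 ; units = mm
G90 ; absolute positioning
G28 ; home
; layer 1
G0 Z1.7
G0 X0.0 Y0.0
G1 X11.3 Y0.0
G1 X11.3 Y22.7
G1 X0.0 Y22.7
G1 X0.0 Y0.0
; layer 2
G0 Z3.5
G0 X0.0 Y0.0
G1 X11.3 Y0.0
G1 X11.3 Y22.7
G1 X0.0 Y22.7
G1 X0.0 Y0.0
; layer 3
G0 Z5.2
G0 X0.0 Y0.0
G1 X11.3 Y0.0
G1 X11.3 Y22.7
G1 X0.0 Y22.7
G1 X0.0 Y0.0
; layer 4
G0 Z7.0
G0 X0.0 Y0.0
G1 X11.3 Y0.0
G1 X11.3 Y22.7
G1 X0.0 Y22.7
G1 X0.0 Y0.0
; layer 5
G0 Z8.7
G0 X0.0 Y0.0
G1 X11.3 Y0.0
G1 X11.3 Y22.7
G1 X0.0 Y22.7
G1 X0.0 Y0.0
; layer 6
G0 Z10.4
G0 X0.0 Y0.0
G1 X11.3 Y0.0
G1 X11.3 Y22.7
G1 X0.0 Y22.7
G1 X0.0 Y0.0
; layer 7
G0 Z12.2
G0 X0.0 Y0.0
G1 X11.3 Y0.0
G1 X11.3 Y22.7
G1 X0.0 Y22.7
G1 X0.0 Y0.0
; layer 8
G0 Z13.9
G0 X0.0 Y0.0
G1 X11.3 Y0.0
G1 X11.3 Y22.7
G1 X0.0 Y22.7
G1 X0.0 Y0.0
M2 ; end

The solid is a rectangular box, roughly 11.3 × 22.7 mm footprint and 13.9 mm tall. Slicing at Δz = 1.7 mm — 8 equal slices spanning the solid's height, so layer i sits at z = i·h/8 — gives 8 non-empty perimeters. Each is a 4-segment closed polygon; G0 lifts to the layer z and rapids to the start vertex, then G1 traces the edges.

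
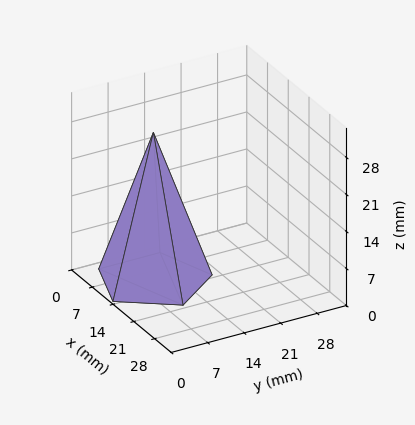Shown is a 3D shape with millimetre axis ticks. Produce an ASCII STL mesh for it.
Reading the render: the shape is a regular 5-sided pyramid, base circumscribed radius ≈ 10 mm, apex at z ≈ 28 mm (dimensions read to the nearest mm from the axis ticks). For the STL, each face is triangulated and given an outward normal.

solid part
  facet normal 0.0000 0.0000 -1.0000
    outer loop
      vertex 1.91 15.88 0.00
      vertex 13.09 19.51 0.00
      vertex 20.00 10.00 0.00
    endloop
  endfacet
  facet normal 0.0000 0.0000 -1.0000
    outer loop
      vertex 1.91 4.12 0.00
      vertex 1.91 15.88 0.00
      vertex 20.00 10.00 0.00
    endloop
  endfacet
  facet normal 0.0000 0.0000 -1.0000
    outer loop
      vertex 13.09 0.49 0.00
      vertex 1.91 4.12 0.00
      vertex 20.00 10.00 0.00
    endloop
  endfacet
  facet normal 0.7772 0.5647 0.2776
    outer loop
      vertex 20.00 10.00 0.00
      vertex 13.09 19.51 0.00
      vertex 10.00 10.00 28.00
    endloop
  endfacet
  facet normal -0.2967 0.9137 0.2776
    outer loop
      vertex 13.09 19.51 0.00
      vertex 1.91 15.88 0.00
      vertex 10.00 10.00 28.00
    endloop
  endfacet
  facet normal -0.9607 0.0000 0.2776
    outer loop
      vertex 1.91 15.88 0.00
      vertex 1.91 4.12 0.00
      vertex 10.00 10.00 28.00
    endloop
  endfacet
  facet normal -0.2967 -0.9137 0.2776
    outer loop
      vertex 1.91 4.12 0.00
      vertex 13.09 0.49 0.00
      vertex 10.00 10.00 28.00
    endloop
  endfacet
  facet normal 0.7772 -0.5647 0.2776
    outer loop
      vertex 13.09 0.49 0.00
      vertex 20.00 10.00 0.00
      vertex 10.00 10.00 28.00
    endloop
  endfacet
endsolid part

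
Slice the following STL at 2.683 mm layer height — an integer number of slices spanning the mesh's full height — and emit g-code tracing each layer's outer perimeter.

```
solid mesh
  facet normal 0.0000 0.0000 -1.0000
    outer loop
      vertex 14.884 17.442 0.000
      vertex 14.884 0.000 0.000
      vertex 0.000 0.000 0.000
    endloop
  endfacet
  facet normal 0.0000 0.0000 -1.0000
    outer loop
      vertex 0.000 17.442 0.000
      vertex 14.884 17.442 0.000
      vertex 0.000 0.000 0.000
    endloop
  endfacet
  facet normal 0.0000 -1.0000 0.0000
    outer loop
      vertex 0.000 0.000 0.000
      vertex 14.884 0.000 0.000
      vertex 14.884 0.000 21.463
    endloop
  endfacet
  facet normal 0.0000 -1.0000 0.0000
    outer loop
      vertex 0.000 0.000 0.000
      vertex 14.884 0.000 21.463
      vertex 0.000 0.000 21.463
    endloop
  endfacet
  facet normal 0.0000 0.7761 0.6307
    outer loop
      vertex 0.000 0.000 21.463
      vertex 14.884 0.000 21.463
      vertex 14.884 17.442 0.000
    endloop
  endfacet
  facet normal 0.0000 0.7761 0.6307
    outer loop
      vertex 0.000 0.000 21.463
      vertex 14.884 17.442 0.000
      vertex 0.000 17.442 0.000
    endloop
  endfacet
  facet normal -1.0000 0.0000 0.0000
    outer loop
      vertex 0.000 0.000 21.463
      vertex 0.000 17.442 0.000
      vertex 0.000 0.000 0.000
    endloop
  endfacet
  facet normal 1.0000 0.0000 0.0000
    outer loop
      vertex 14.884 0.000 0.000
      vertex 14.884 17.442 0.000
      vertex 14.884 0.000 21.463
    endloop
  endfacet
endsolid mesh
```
; perimeter-only toolpath
G21 ; units = mm
G90 ; absolute positioning
G28 ; home
; layer 1
G0 Z2.683
G0 X0.000 Y0.000
G1 X14.884 Y0.000
G1 X14.884 Y15.262
G1 X0.000 Y15.262
G1 X0.000 Y0.000
; layer 2
G0 Z5.366
G0 X0.000 Y0.000
G1 X14.884 Y0.000
G1 X14.884 Y13.082
G1 X0.000 Y13.082
G1 X0.000 Y0.000
; layer 3
G0 Z8.049
G0 X0.000 Y0.000
G1 X14.884 Y0.000
G1 X14.884 Y10.901
G1 X0.000 Y10.901
G1 X0.000 Y0.000
; layer 4
G0 Z10.732
G0 X0.000 Y0.000
G1 X14.884 Y0.000
G1 X14.884 Y8.721
G1 X0.000 Y8.721
G1 X0.000 Y0.000
; layer 5
G0 Z13.414
G0 X0.000 Y0.000
G1 X14.884 Y0.000
G1 X14.884 Y6.541
G1 X0.000 Y6.541
G1 X0.000 Y0.000
; layer 6
G0 Z16.097
G0 X0.000 Y0.000
G1 X14.884 Y0.000
G1 X14.884 Y4.360
G1 X0.000 Y4.360
G1 X0.000 Y0.000
; layer 7
G0 Z18.780
G0 X0.000 Y0.000
G1 X14.884 Y0.000
G1 X14.884 Y2.180
G1 X0.000 Y2.180
G1 X0.000 Y0.000
M2 ; end

The solid is a wedge (ramp): 14.9 × 17.4 mm base, rising to 21.5 mm along the y=0 edge and sloping linearly to z=0 at y=17.4. Slicing at Δz = 2.683 mm — 8 equal slices spanning the solid's height, so layer i sits at z = i·h/8 — gives 7 non-empty perimeters. Each is a 4-segment closed polygon; G0 lifts to the layer z and rapids to the start vertex, then G1 traces the edges. The cross-section shrinks linearly with z (the slice at the apex is degenerate and omitted).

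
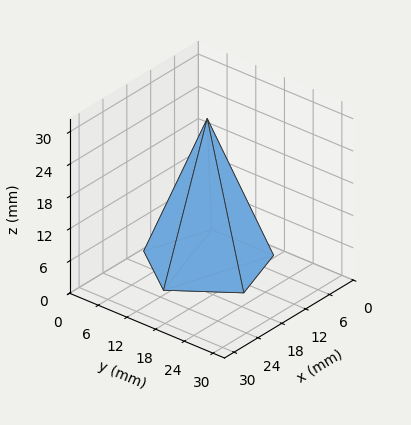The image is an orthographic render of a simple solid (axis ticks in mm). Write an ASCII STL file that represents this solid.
Reading the render: the shape is a regular 5-sided pyramid, base circumscribed radius ≈ 11 mm, apex at z ≈ 27 mm (dimensions read to the nearest mm from the axis ticks). For the STL, each face is triangulated and given an outward normal.

solid part
  facet normal 0.0000 0.0000 -1.0000
    outer loop
      vertex 2.10 17.47 0.00
      vertex 14.40 21.46 0.00
      vertex 22.00 11.00 0.00
    endloop
  endfacet
  facet normal 0.0000 0.0000 -1.0000
    outer loop
      vertex 2.10 4.53 0.00
      vertex 2.10 17.47 0.00
      vertex 22.00 11.00 0.00
    endloop
  endfacet
  facet normal 0.0000 0.0000 -1.0000
    outer loop
      vertex 14.40 0.54 0.00
      vertex 2.10 4.53 0.00
      vertex 22.00 11.00 0.00
    endloop
  endfacet
  facet normal 0.7683 0.5583 0.3130
    outer loop
      vertex 22.00 11.00 0.00
      vertex 14.40 21.46 0.00
      vertex 11.00 11.00 27.00
    endloop
  endfacet
  facet normal -0.2930 0.9034 0.3131
    outer loop
      vertex 14.40 21.46 0.00
      vertex 2.10 17.47 0.00
      vertex 11.00 11.00 27.00
    endloop
  endfacet
  facet normal -0.9497 0.0000 0.3131
    outer loop
      vertex 2.10 17.47 0.00
      vertex 2.10 4.53 0.00
      vertex 11.00 11.00 27.00
    endloop
  endfacet
  facet normal -0.2930 -0.9034 0.3131
    outer loop
      vertex 2.10 4.53 0.00
      vertex 14.40 0.54 0.00
      vertex 11.00 11.00 27.00
    endloop
  endfacet
  facet normal 0.7683 -0.5583 0.3130
    outer loop
      vertex 14.40 0.54 0.00
      vertex 22.00 11.00 0.00
      vertex 11.00 11.00 27.00
    endloop
  endfacet
endsolid part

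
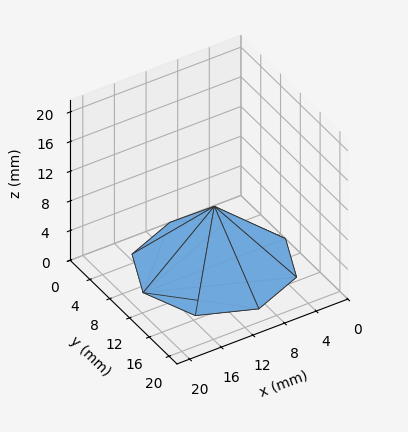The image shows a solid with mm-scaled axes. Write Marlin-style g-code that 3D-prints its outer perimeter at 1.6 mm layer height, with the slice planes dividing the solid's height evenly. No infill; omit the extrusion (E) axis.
Reading the render: the shape is a regular 8-sided pyramid, base circumscribed radius ≈ 9 mm, apex at z ≈ 8 mm (dimensions read to the nearest mm from the axis ticks). For the g-code, the solid's height is divided into equal slices at the stated Δz and each level perimeter traced with G1 moves after a G0 lift.

; perimeter-only toolpath
G21 ; units = mm
G90 ; absolute positioning
G28 ; home
; layer 1
G0 Z1.6
G0 X16.2 Y9.0
G1 X14.1 Y14.1
G1 X9.0 Y16.2
G1 X3.9 Y14.1
G1 X1.8 Y9.0
G1 X3.9 Y3.9
G1 X9.0 Y1.8
G1 X14.1 Y3.9
G1 X16.2 Y9.0
; layer 2
G0 Z3.2
G0 X14.4 Y9.0
G1 X12.8 Y12.8
G1 X9.0 Y14.4
G1 X5.2 Y12.8
G1 X3.6 Y9.0
G1 X5.2 Y5.2
G1 X9.0 Y3.6
G1 X12.8 Y5.2
G1 X14.4 Y9.0
; layer 3
G0 Z4.8
G0 X12.6 Y9.0
G1 X11.6 Y11.6
G1 X9.0 Y12.6
G1 X6.4 Y11.6
G1 X5.4 Y9.0
G1 X6.4 Y6.4
G1 X9.0 Y5.4
G1 X11.6 Y6.4
G1 X12.6 Y9.0
; layer 4
G0 Z6.4
G0 X10.8 Y9.0
G1 X10.3 Y10.3
G1 X9.0 Y10.8
G1 X7.7 Y10.3
G1 X7.2 Y9.0
G1 X7.7 Y7.7
G1 X9.0 Y7.2
G1 X10.3 Y7.7
G1 X10.8 Y9.0
M2 ; end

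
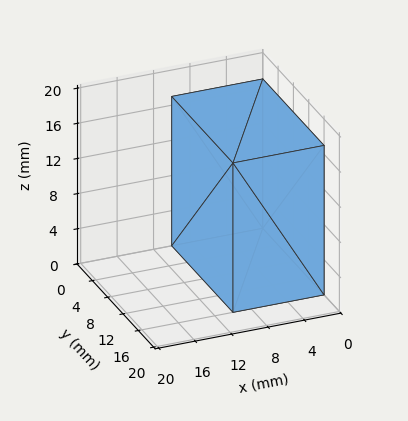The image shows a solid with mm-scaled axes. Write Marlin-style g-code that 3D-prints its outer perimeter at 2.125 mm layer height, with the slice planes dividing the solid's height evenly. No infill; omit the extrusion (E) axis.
Reading the render: the shape is a rectangular box, roughly 10 × 16 mm footprint and 17 mm tall (dimensions read to the nearest mm from the axis ticks). For the g-code, the solid's height is divided into equal slices at the stated Δz and each level perimeter traced with G1 moves after a G0 lift.

; perimeter-only toolpath
G21 ; units = mm
G90 ; absolute positioning
G28 ; home
; layer 1
G0 Z2.125
G0 X0.000 Y0.000
G1 X10.000 Y0.000
G1 X10.000 Y16.000
G1 X0.000 Y16.000
G1 X0.000 Y0.000
; layer 2
G0 Z4.250
G0 X0.000 Y0.000
G1 X10.000 Y0.000
G1 X10.000 Y16.000
G1 X0.000 Y16.000
G1 X0.000 Y0.000
; layer 3
G0 Z6.375
G0 X0.000 Y0.000
G1 X10.000 Y0.000
G1 X10.000 Y16.000
G1 X0.000 Y16.000
G1 X0.000 Y0.000
; layer 4
G0 Z8.500
G0 X0.000 Y0.000
G1 X10.000 Y0.000
G1 X10.000 Y16.000
G1 X0.000 Y16.000
G1 X0.000 Y0.000
; layer 5
G0 Z10.625
G0 X0.000 Y0.000
G1 X10.000 Y0.000
G1 X10.000 Y16.000
G1 X0.000 Y16.000
G1 X0.000 Y0.000
; layer 6
G0 Z12.750
G0 X0.000 Y0.000
G1 X10.000 Y0.000
G1 X10.000 Y16.000
G1 X0.000 Y16.000
G1 X0.000 Y0.000
; layer 7
G0 Z14.875
G0 X0.000 Y0.000
G1 X10.000 Y0.000
G1 X10.000 Y16.000
G1 X0.000 Y16.000
G1 X0.000 Y0.000
; layer 8
G0 Z17.000
G0 X0.000 Y0.000
G1 X10.000 Y0.000
G1 X10.000 Y16.000
G1 X0.000 Y16.000
G1 X0.000 Y0.000
M2 ; end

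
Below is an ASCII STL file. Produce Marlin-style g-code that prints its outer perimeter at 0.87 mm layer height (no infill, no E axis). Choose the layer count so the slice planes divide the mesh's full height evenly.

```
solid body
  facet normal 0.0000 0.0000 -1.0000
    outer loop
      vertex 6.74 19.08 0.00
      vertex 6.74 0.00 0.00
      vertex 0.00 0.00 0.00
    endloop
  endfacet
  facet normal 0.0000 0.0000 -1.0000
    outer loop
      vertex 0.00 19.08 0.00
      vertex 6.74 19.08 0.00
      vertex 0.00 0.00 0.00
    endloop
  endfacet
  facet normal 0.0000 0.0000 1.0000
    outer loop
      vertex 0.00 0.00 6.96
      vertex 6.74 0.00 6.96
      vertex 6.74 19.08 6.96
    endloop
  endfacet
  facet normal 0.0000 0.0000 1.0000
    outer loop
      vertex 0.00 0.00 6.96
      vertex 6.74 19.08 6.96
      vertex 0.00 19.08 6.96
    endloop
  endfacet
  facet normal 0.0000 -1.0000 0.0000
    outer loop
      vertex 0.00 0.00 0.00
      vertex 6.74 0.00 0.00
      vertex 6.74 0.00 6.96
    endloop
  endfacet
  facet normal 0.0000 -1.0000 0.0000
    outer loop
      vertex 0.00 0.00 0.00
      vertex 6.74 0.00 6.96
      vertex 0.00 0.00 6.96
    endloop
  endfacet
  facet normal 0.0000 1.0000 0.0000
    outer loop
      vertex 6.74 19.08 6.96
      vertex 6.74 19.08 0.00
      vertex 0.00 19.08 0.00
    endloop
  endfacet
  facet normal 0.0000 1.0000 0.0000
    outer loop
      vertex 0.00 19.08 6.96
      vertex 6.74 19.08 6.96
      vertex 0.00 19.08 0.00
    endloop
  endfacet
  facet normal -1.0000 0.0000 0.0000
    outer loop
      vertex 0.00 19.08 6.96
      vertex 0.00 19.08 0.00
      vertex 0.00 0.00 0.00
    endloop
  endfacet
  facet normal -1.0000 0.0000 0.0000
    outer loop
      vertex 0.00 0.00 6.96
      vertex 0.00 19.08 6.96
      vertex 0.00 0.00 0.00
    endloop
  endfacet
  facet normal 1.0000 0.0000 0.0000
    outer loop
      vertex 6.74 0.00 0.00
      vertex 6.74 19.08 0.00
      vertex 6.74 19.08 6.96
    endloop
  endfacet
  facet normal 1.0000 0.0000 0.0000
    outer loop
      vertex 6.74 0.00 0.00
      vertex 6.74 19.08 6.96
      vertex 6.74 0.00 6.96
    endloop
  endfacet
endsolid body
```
; perimeter-only toolpath
G21 ; units = mm
G90 ; absolute positioning
G28 ; home
; layer 1
G0 Z0.87
G0 X0.00 Y0.00
G1 X6.74 Y0.00
G1 X6.74 Y19.08
G1 X0.00 Y19.08
G1 X0.00 Y0.00
; layer 2
G0 Z1.74
G0 X0.00 Y0.00
G1 X6.74 Y0.00
G1 X6.74 Y19.08
G1 X0.00 Y19.08
G1 X0.00 Y0.00
; layer 3
G0 Z2.61
G0 X0.00 Y0.00
G1 X6.74 Y0.00
G1 X6.74 Y19.08
G1 X0.00 Y19.08
G1 X0.00 Y0.00
; layer 4
G0 Z3.48
G0 X0.00 Y0.00
G1 X6.74 Y0.00
G1 X6.74 Y19.08
G1 X0.00 Y19.08
G1 X0.00 Y0.00
; layer 5
G0 Z4.35
G0 X0.00 Y0.00
G1 X6.74 Y0.00
G1 X6.74 Y19.08
G1 X0.00 Y19.08
G1 X0.00 Y0.00
; layer 6
G0 Z5.22
G0 X0.00 Y0.00
G1 X6.74 Y0.00
G1 X6.74 Y19.08
G1 X0.00 Y19.08
G1 X0.00 Y0.00
; layer 7
G0 Z6.09
G0 X0.00 Y0.00
G1 X6.74 Y0.00
G1 X6.74 Y19.08
G1 X0.00 Y19.08
G1 X0.00 Y0.00
; layer 8
G0 Z6.96
G0 X0.00 Y0.00
G1 X6.74 Y0.00
G1 X6.74 Y19.08
G1 X0.00 Y19.08
G1 X0.00 Y0.00
M2 ; end

The solid is a rectangular box, roughly 6.74 × 19.1 mm footprint and 6.96 mm tall. Slicing at Δz = 0.87 mm — 8 equal slices spanning the solid's height, so layer i sits at z = i·h/8 — gives 8 non-empty perimeters. Each is a 4-segment closed polygon; G0 lifts to the layer z and rapids to the start vertex, then G1 traces the edges.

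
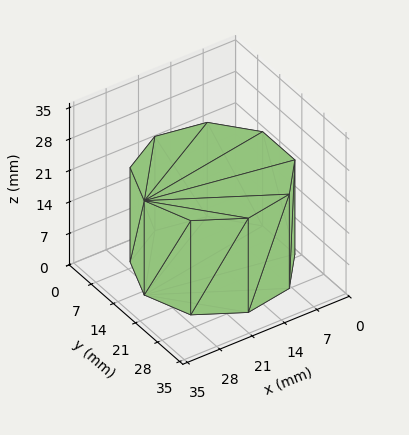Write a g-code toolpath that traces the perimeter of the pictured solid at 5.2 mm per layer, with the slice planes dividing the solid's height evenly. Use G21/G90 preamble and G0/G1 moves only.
Reading the render: the shape is a regular 9-sided prism (a cylinder approximated with 9 flat sides), circumscribed radius ≈ 15 mm, height ≈ 21 mm (dimensions read to the nearest mm from the axis ticks). For the g-code, the solid's height is divided into equal slices at the stated Δz and each level perimeter traced with G1 moves after a G0 lift.

; perimeter-only toolpath
G21 ; units = mm
G90 ; absolute positioning
G28 ; home
; layer 1
G0 Z5.2
G0 X30.0 Y15.0
G1 X26.5 Y24.6
G1 X17.6 Y29.8
G1 X7.5 Y28.0
G1 X0.9 Y20.1
G1 X0.9 Y9.9
G1 X7.5 Y2.0
G1 X17.6 Y0.2
G1 X26.5 Y5.4
G1 X30.0 Y15.0
; layer 2
G0 Z10.5
G0 X30.0 Y15.0
G1 X26.5 Y24.6
G1 X17.6 Y29.8
G1 X7.5 Y28.0
G1 X0.9 Y20.1
G1 X0.9 Y9.9
G1 X7.5 Y2.0
G1 X17.6 Y0.2
G1 X26.5 Y5.4
G1 X30.0 Y15.0
; layer 3
G0 Z15.8
G0 X30.0 Y15.0
G1 X26.5 Y24.6
G1 X17.6 Y29.8
G1 X7.5 Y28.0
G1 X0.9 Y20.1
G1 X0.9 Y9.9
G1 X7.5 Y2.0
G1 X17.6 Y0.2
G1 X26.5 Y5.4
G1 X30.0 Y15.0
; layer 4
G0 Z21.0
G0 X30.0 Y15.0
G1 X26.5 Y24.6
G1 X17.6 Y29.8
G1 X7.5 Y28.0
G1 X0.9 Y20.1
G1 X0.9 Y9.9
G1 X7.5 Y2.0
G1 X17.6 Y0.2
G1 X26.5 Y5.4
G1 X30.0 Y15.0
M2 ; end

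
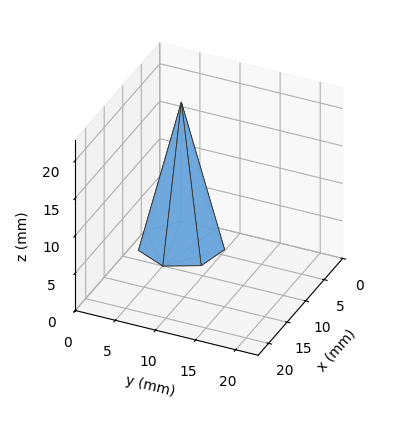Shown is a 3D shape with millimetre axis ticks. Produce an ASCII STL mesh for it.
Reading the render: the shape is a regular 7-sided pyramid, base circumscribed radius ≈ 5 mm, apex at z ≈ 19 mm (dimensions read to the nearest mm from the axis ticks). For the STL, each face is triangulated and given an outward normal.

solid part
  facet normal 0.0000 0.0000 -1.0000
    outer loop
      vertex 3.887 9.875 0.000
      vertex 8.117 8.909 0.000
      vertex 10.000 5.000 0.000
    endloop
  endfacet
  facet normal 0.0000 0.0000 -1.0000
    outer loop
      vertex 0.495 7.169 0.000
      vertex 3.887 9.875 0.000
      vertex 10.000 5.000 0.000
    endloop
  endfacet
  facet normal 0.0000 0.0000 -1.0000
    outer loop
      vertex 0.495 2.831 0.000
      vertex 0.495 7.169 0.000
      vertex 10.000 5.000 0.000
    endloop
  endfacet
  facet normal 0.0000 0.0000 -1.0000
    outer loop
      vertex 3.887 0.125 0.000
      vertex 0.495 2.831 0.000
      vertex 10.000 5.000 0.000
    endloop
  endfacet
  facet normal 0.0000 0.0000 -1.0000
    outer loop
      vertex 8.117 1.091 0.000
      vertex 3.887 0.125 0.000
      vertex 10.000 5.000 0.000
    endloop
  endfacet
  facet normal 0.8766 0.4223 0.2307
    outer loop
      vertex 10.000 5.000 0.000
      vertex 8.117 8.909 0.000
      vertex 5.000 5.000 19.000
    endloop
  endfacet
  facet normal 0.2166 0.9486 0.2307
    outer loop
      vertex 8.117 8.909 0.000
      vertex 3.887 9.875 0.000
      vertex 5.000 5.000 19.000
    endloop
  endfacet
  facet normal -0.6068 0.7606 0.2307
    outer loop
      vertex 3.887 9.875 0.000
      vertex 0.495 7.169 0.000
      vertex 5.000 5.000 19.000
    endloop
  endfacet
  facet normal -0.9730 0.0000 0.2307
    outer loop
      vertex 0.495 7.169 0.000
      vertex 0.495 2.831 0.000
      vertex 5.000 5.000 19.000
    endloop
  endfacet
  facet normal -0.6068 -0.7606 0.2307
    outer loop
      vertex 0.495 2.831 0.000
      vertex 3.887 0.125 0.000
      vertex 5.000 5.000 19.000
    endloop
  endfacet
  facet normal 0.2166 -0.9486 0.2307
    outer loop
      vertex 3.887 0.125 0.000
      vertex 8.117 1.091 0.000
      vertex 5.000 5.000 19.000
    endloop
  endfacet
  facet normal 0.8766 -0.4223 0.2307
    outer loop
      vertex 8.117 1.091 0.000
      vertex 10.000 5.000 0.000
      vertex 5.000 5.000 19.000
    endloop
  endfacet
endsolid part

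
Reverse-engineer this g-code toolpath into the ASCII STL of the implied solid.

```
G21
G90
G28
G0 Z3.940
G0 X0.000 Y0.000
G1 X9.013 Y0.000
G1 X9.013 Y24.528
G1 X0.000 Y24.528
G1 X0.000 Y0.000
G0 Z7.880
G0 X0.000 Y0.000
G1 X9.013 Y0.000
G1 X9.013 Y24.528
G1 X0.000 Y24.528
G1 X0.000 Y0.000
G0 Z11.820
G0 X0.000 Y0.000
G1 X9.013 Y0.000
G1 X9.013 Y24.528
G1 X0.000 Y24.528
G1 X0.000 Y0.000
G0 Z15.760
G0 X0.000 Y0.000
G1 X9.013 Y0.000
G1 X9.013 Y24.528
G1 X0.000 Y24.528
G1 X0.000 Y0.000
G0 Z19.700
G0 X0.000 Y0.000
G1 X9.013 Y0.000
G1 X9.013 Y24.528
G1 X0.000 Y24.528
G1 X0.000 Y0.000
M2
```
solid part
  facet normal 0.0000 0.0000 -1.0000
    outer loop
      vertex 9.013 24.528 0.000
      vertex 9.013 0.000 0.000
      vertex 0.000 0.000 0.000
    endloop
  endfacet
  facet normal 0.0000 0.0000 -1.0000
    outer loop
      vertex 0.000 24.528 0.000
      vertex 9.013 24.528 0.000
      vertex 0.000 0.000 0.000
    endloop
  endfacet
  facet normal 0.0000 0.0000 1.0000
    outer loop
      vertex 0.000 0.000 19.700
      vertex 9.013 0.000 19.700
      vertex 9.013 24.528 19.700
    endloop
  endfacet
  facet normal 0.0000 0.0000 1.0000
    outer loop
      vertex 0.000 0.000 19.700
      vertex 9.013 24.528 19.700
      vertex 0.000 24.528 19.700
    endloop
  endfacet
  facet normal 0.0000 -1.0000 0.0000
    outer loop
      vertex 0.000 0.000 0.000
      vertex 9.013 0.000 0.000
      vertex 9.013 0.000 19.700
    endloop
  endfacet
  facet normal 0.0000 -1.0000 0.0000
    outer loop
      vertex 0.000 0.000 0.000
      vertex 9.013 0.000 19.700
      vertex 0.000 0.000 19.700
    endloop
  endfacet
  facet normal 0.0000 1.0000 0.0000
    outer loop
      vertex 9.013 24.528 19.700
      vertex 9.013 24.528 0.000
      vertex 0.000 24.528 0.000
    endloop
  endfacet
  facet normal 0.0000 1.0000 0.0000
    outer loop
      vertex 0.000 24.528 19.700
      vertex 9.013 24.528 19.700
      vertex 0.000 24.528 0.000
    endloop
  endfacet
  facet normal -1.0000 0.0000 0.0000
    outer loop
      vertex 0.000 24.528 19.700
      vertex 0.000 24.528 0.000
      vertex 0.000 0.000 0.000
    endloop
  endfacet
  facet normal -1.0000 0.0000 0.0000
    outer loop
      vertex 0.000 0.000 19.700
      vertex 0.000 24.528 19.700
      vertex 0.000 0.000 0.000
    endloop
  endfacet
  facet normal 1.0000 0.0000 0.0000
    outer loop
      vertex 9.013 0.000 0.000
      vertex 9.013 24.528 0.000
      vertex 9.013 24.528 19.700
    endloop
  endfacet
  facet normal 1.0000 0.0000 0.0000
    outer loop
      vertex 9.013 0.000 0.000
      vertex 9.013 24.528 19.700
      vertex 9.013 0.000 19.700
    endloop
  endfacet
endsolid part

The G0 Z moves step by Δz≈3.940 mm. Every layer's G1 loop is the same polygon, so the solid is a straight extrusion of it from z=0 to z≈19.7. Closing with flat bottom and top caps and triangulating gives 12 facets — a rectangular box, roughly 9.01 × 24.5 mm footprint and 19.7 mm tall.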